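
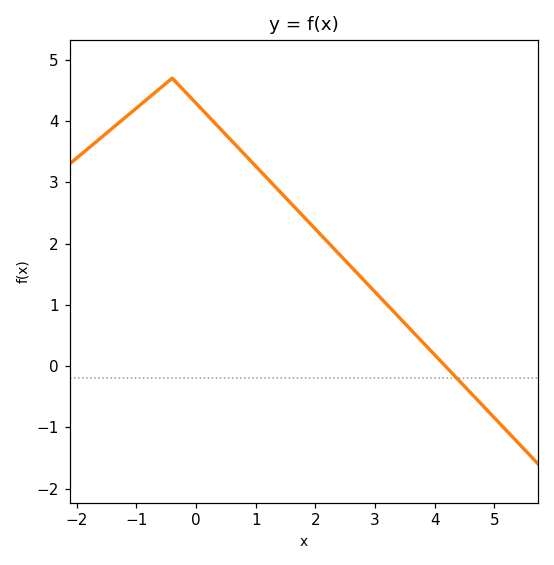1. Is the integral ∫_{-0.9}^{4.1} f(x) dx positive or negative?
positive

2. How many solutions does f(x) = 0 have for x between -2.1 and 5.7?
1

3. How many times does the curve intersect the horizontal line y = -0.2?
1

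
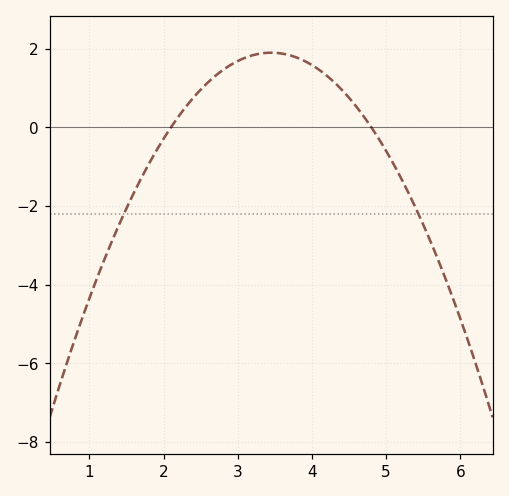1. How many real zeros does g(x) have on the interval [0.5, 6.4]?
2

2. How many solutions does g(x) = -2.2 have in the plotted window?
2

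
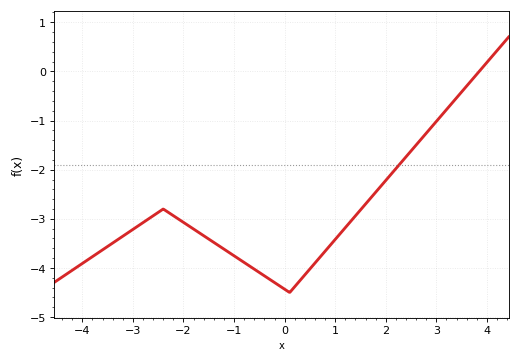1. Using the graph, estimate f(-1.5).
-3.41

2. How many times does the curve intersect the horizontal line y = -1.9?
1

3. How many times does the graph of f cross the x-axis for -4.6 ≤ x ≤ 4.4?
1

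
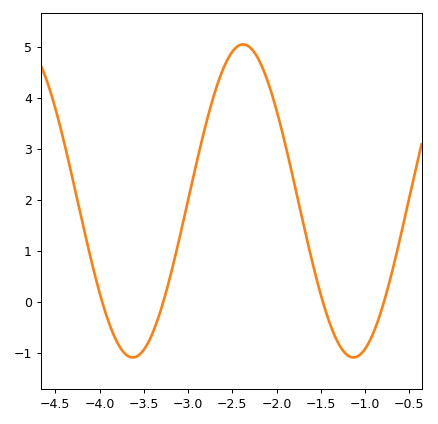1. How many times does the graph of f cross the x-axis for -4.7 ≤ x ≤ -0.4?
4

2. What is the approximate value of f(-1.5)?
0.1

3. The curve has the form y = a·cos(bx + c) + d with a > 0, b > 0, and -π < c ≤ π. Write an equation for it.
y = 3.07cos(2.5x - 0.29) + 1.98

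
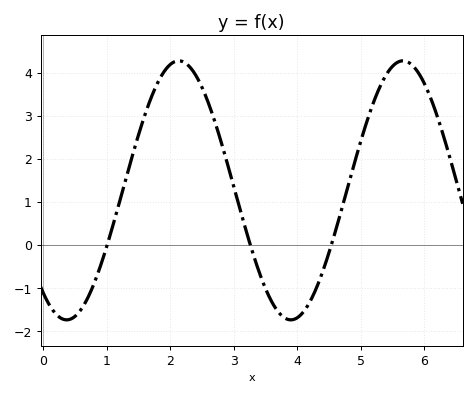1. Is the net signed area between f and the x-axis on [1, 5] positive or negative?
positive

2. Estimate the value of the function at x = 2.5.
3.7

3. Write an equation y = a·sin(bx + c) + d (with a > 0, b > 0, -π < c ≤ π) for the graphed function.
y = 3.01sin(1.8x - 2.2) + 1.28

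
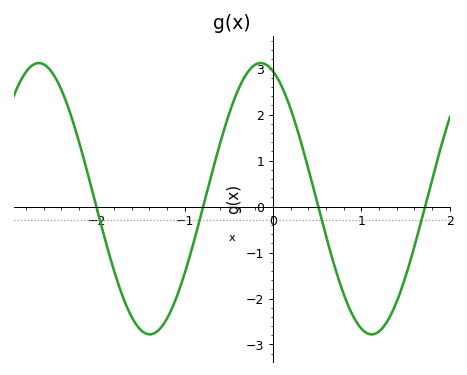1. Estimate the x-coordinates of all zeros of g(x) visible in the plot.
-2, -0.791, 0.512, 1.72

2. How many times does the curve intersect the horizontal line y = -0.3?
4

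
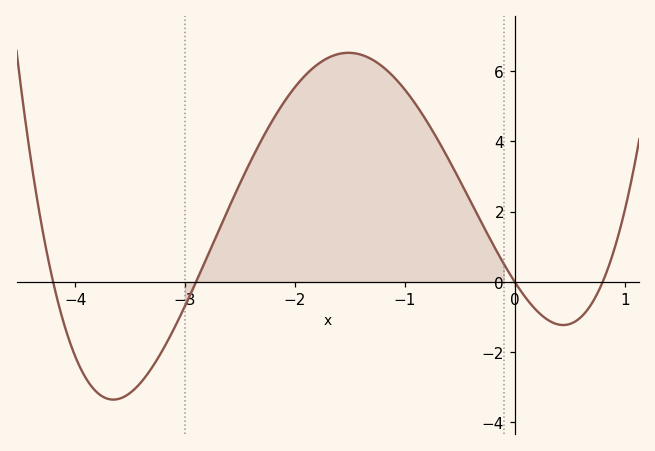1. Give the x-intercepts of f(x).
-4.2, -2.9, 0, 0.8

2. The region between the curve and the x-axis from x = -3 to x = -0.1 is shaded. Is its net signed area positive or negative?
positive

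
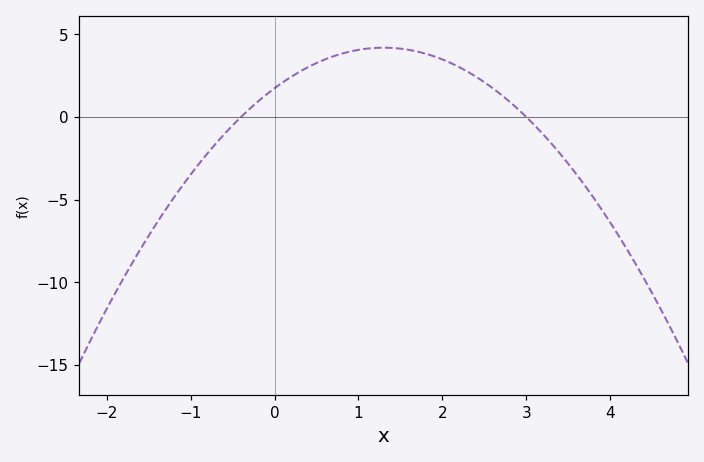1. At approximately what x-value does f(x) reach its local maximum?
1.3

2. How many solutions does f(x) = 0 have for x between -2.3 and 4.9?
2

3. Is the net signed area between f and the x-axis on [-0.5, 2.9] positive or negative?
positive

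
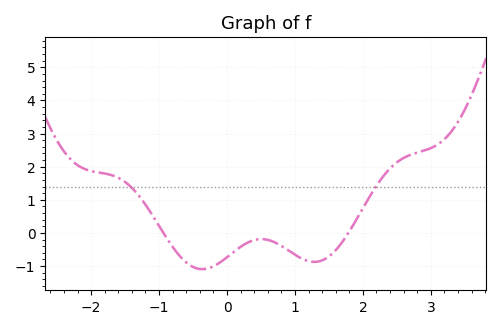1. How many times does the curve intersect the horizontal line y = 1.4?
2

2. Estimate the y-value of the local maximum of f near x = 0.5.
-0.2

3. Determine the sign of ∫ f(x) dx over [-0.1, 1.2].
negative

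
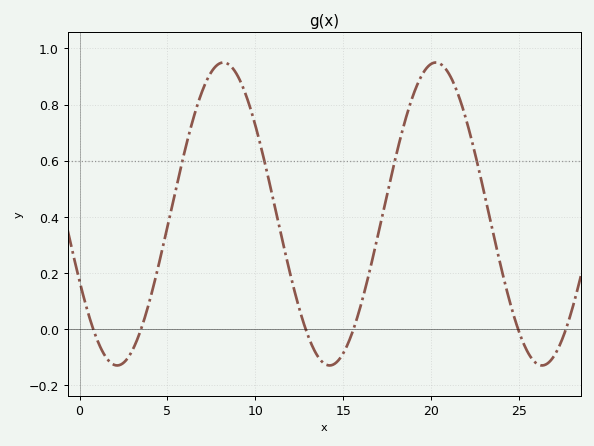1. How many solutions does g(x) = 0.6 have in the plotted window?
4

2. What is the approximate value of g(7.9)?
0.944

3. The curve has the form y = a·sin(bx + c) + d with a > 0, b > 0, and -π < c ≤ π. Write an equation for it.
y = 0.54sin(0.52x - 2.68) + 0.41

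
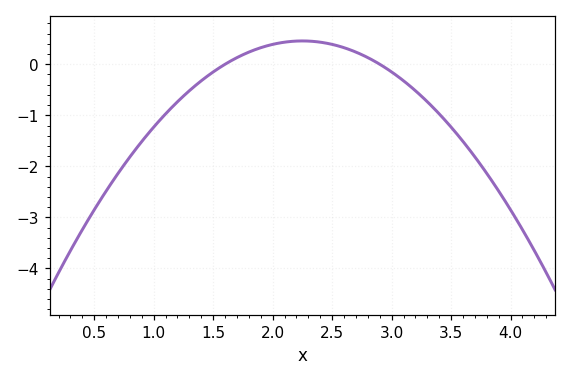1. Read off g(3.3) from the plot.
-0.734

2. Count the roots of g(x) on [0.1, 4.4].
2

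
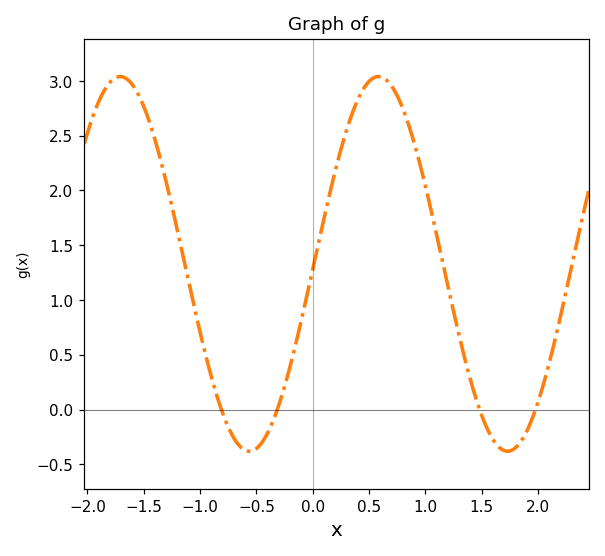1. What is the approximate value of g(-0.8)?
-0.05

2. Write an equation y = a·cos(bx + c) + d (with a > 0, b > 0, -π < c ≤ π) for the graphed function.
y = 1.71cos(2.7x - 1.6) + 1.33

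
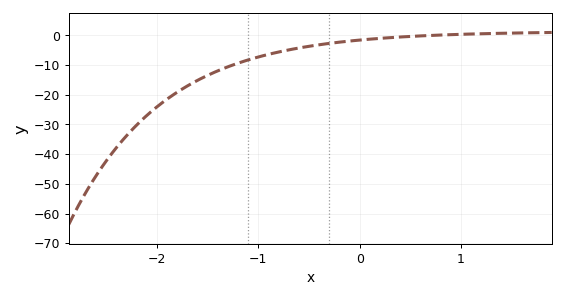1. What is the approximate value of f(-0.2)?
-2.31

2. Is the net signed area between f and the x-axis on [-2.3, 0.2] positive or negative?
negative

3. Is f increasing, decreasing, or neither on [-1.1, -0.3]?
increasing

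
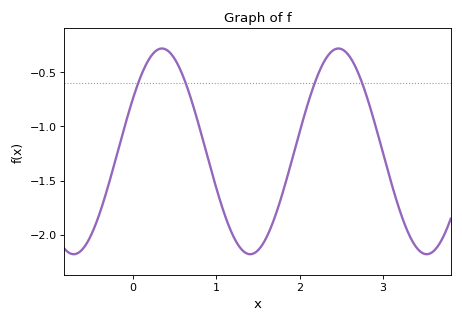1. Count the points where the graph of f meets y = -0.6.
4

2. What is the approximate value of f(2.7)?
-0.5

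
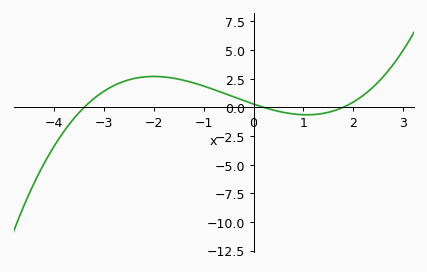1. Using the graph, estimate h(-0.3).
0.8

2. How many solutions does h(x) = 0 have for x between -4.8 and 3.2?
3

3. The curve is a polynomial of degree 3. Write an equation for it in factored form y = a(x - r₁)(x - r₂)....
y = 0.23(x + 3.4)(x - 0.2)(x - 1.8)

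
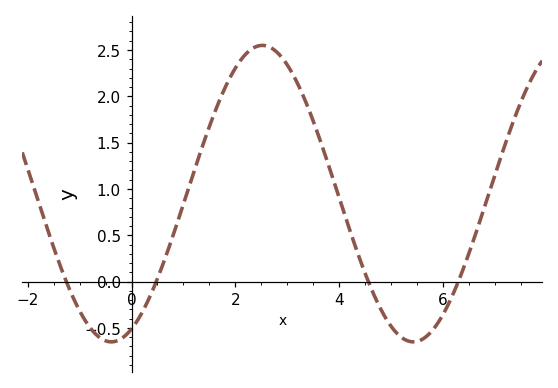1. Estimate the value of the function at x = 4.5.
0.1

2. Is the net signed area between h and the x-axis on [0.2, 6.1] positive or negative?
positive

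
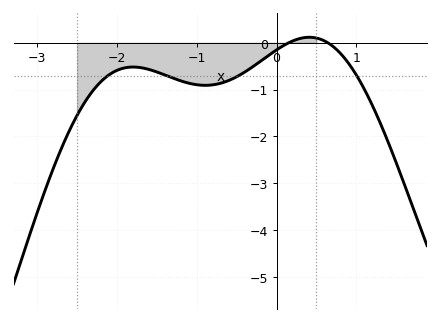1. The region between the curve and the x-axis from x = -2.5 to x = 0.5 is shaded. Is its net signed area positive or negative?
negative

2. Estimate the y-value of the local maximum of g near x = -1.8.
-0.519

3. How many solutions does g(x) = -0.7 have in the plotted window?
4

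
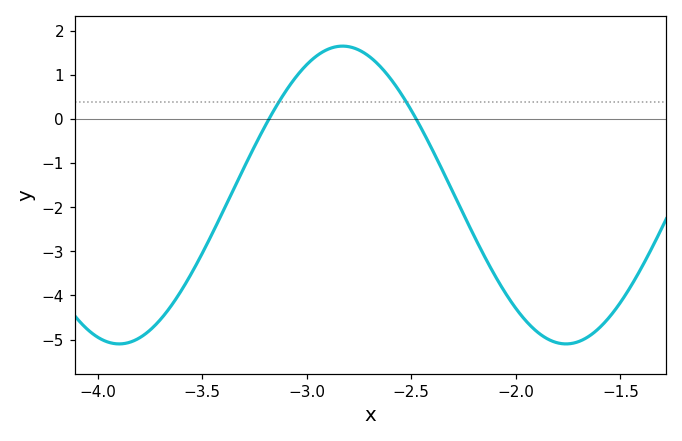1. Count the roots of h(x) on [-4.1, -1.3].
2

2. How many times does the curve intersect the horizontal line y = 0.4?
2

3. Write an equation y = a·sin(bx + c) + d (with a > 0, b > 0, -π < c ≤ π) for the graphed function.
y = 3.38sin(2.94x - 2.68) - 1.72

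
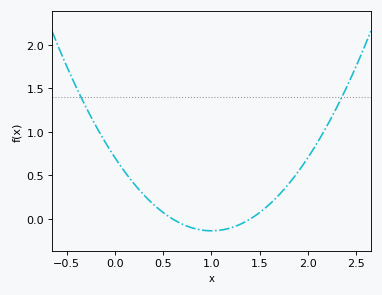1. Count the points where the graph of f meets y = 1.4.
2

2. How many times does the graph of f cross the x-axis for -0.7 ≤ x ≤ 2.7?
2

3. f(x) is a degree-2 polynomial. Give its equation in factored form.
y = 0.84(x - 0.6)(x - 1.4)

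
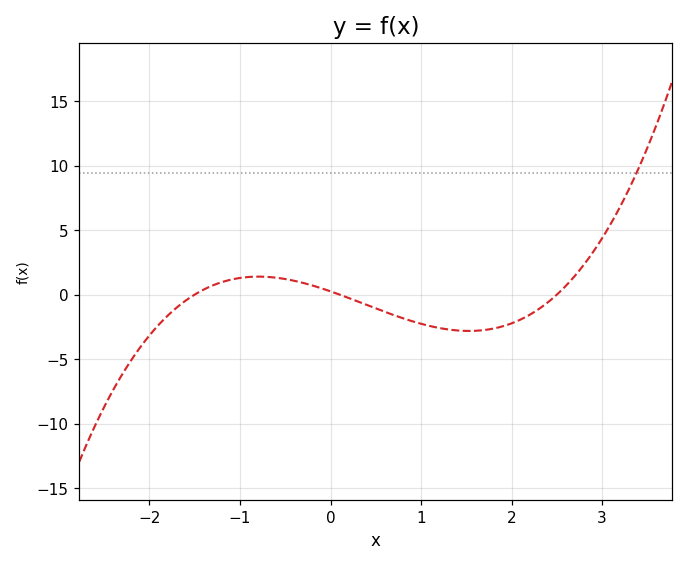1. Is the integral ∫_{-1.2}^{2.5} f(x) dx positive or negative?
negative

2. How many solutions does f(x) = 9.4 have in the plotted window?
1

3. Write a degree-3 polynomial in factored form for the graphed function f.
y = 0.67(x + 1.5)(x - 0.1)(x - 2.5)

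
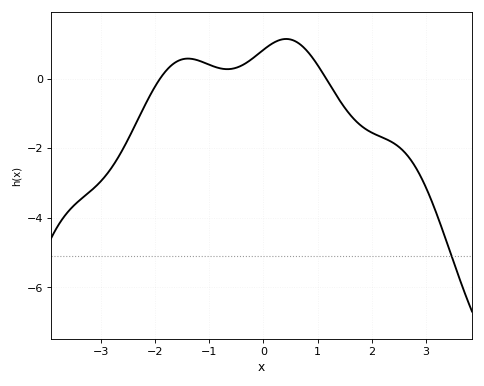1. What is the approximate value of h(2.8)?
-2.6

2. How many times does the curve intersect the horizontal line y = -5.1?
1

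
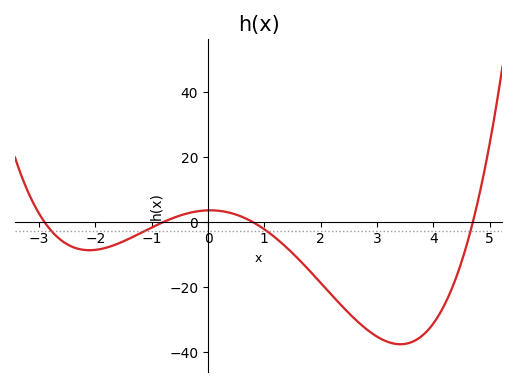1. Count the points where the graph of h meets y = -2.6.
4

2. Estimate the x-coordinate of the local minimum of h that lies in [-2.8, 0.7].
-2.2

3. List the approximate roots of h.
-3, -0.8, 0.8, 4.6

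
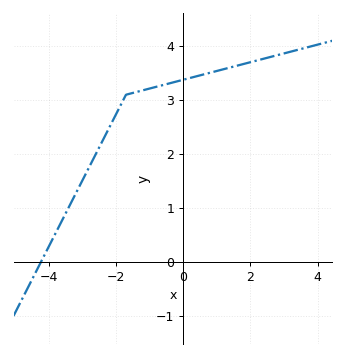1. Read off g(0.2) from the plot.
3.4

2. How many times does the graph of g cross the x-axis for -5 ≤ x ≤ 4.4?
1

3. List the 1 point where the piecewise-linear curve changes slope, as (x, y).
(-1.7, 3.1)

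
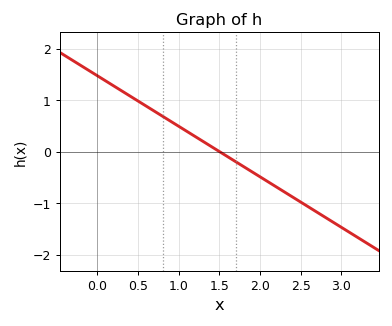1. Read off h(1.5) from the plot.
0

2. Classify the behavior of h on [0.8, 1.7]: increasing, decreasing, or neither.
decreasing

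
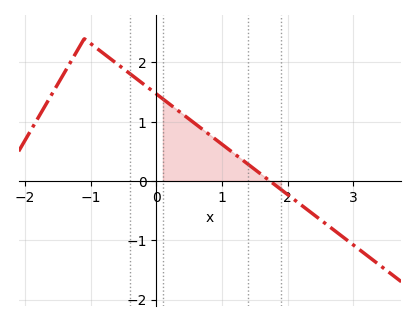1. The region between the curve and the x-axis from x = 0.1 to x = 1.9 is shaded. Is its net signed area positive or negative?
positive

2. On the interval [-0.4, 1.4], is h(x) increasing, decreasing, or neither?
decreasing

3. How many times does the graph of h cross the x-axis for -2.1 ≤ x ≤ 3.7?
1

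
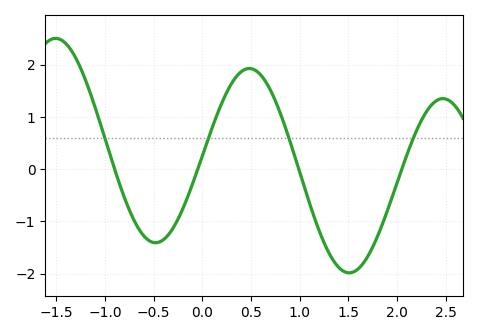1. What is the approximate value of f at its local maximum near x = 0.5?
1.93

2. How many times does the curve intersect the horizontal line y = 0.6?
4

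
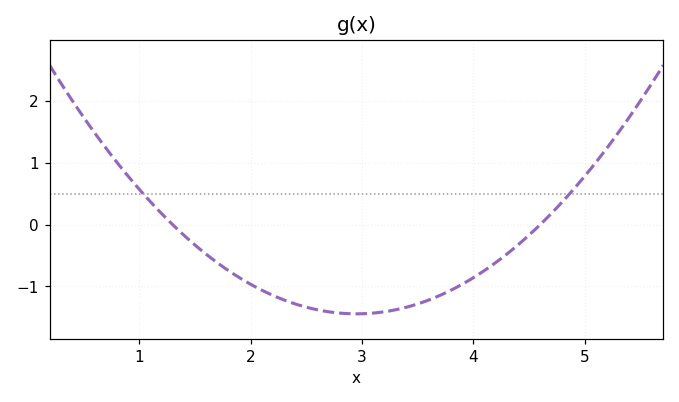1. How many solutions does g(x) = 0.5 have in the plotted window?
2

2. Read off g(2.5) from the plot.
-1.34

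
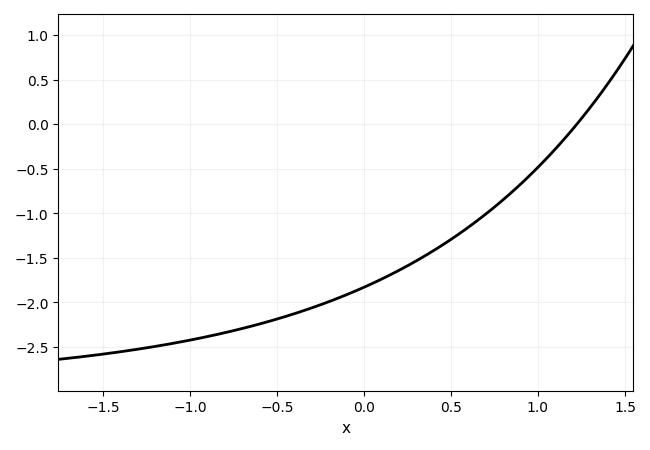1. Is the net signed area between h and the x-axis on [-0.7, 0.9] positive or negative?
negative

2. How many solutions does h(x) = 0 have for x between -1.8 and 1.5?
1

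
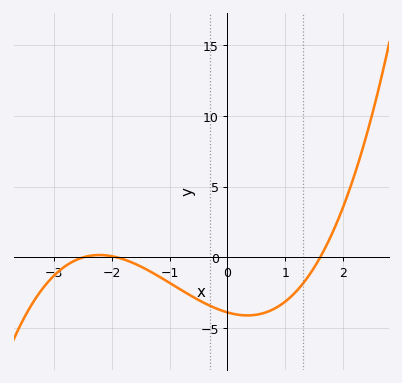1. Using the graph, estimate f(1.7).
0.771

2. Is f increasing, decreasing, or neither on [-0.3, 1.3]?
neither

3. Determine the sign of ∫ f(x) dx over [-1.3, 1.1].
negative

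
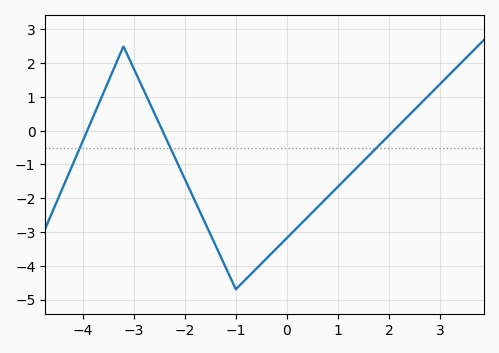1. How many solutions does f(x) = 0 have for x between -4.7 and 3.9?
3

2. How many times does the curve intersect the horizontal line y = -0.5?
3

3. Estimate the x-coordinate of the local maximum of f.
-3.2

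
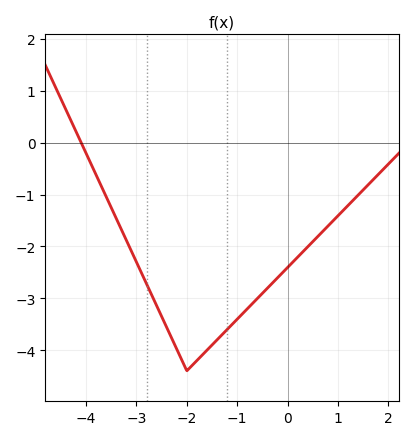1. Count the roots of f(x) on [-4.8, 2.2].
1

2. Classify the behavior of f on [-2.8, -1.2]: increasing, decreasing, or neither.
neither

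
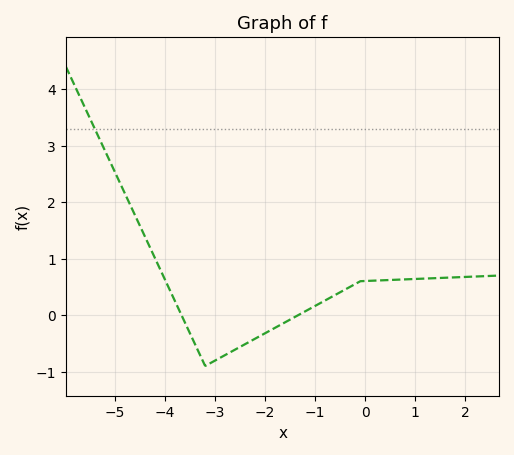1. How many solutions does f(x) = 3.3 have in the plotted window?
1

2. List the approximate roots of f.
-3.67, -1.34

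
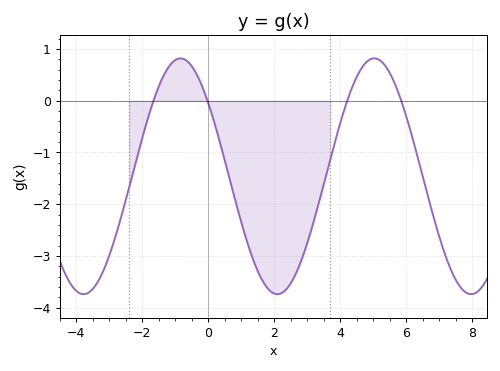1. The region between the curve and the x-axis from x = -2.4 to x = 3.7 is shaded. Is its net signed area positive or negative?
negative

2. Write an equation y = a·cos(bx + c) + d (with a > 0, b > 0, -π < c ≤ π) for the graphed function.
y = 2.28cos(1.07x + 0.9) - 1.46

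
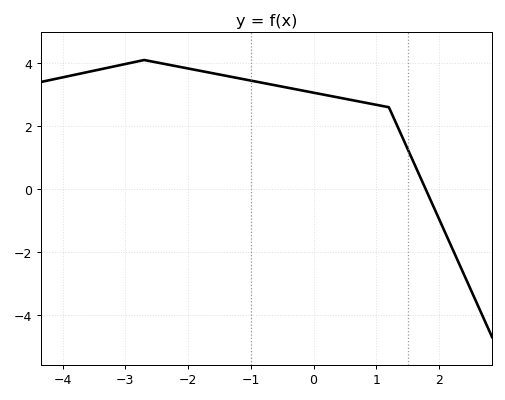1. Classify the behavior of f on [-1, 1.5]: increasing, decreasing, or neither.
decreasing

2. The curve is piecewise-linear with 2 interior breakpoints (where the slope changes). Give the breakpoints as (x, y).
(-2.7, 4.1); (1.2, 2.6)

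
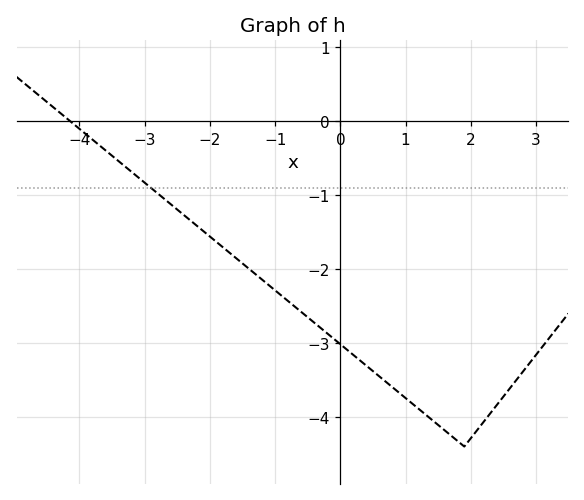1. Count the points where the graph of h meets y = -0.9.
1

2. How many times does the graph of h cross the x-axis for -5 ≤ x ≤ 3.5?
1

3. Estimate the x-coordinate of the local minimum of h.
1.9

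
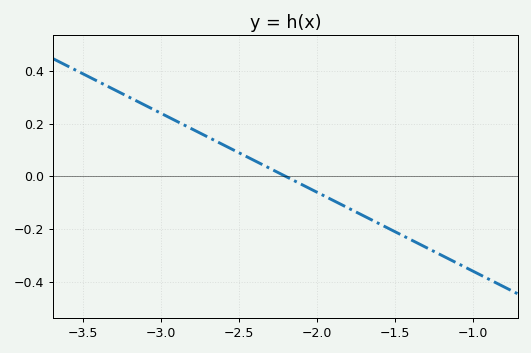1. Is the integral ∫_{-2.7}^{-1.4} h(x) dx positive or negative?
negative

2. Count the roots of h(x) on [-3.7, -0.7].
1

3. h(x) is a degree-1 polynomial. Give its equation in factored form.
y = -0.3(x + 2.2)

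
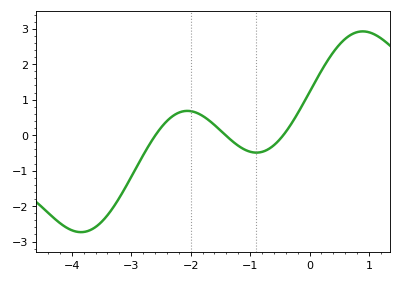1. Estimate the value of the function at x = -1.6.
0.3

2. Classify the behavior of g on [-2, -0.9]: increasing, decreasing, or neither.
decreasing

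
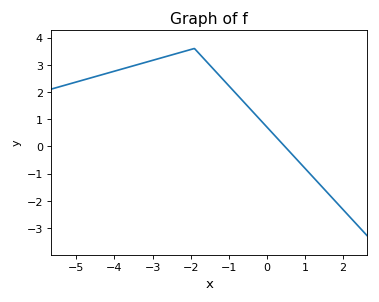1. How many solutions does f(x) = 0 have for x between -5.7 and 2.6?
1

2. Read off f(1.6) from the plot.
-1.72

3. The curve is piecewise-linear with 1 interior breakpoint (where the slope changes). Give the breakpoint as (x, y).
(-1.9, 3.6)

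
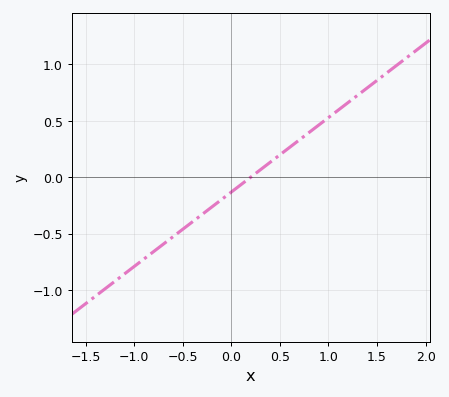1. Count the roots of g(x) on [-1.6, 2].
1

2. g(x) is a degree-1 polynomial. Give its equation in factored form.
y = 0.66(x - 0.2)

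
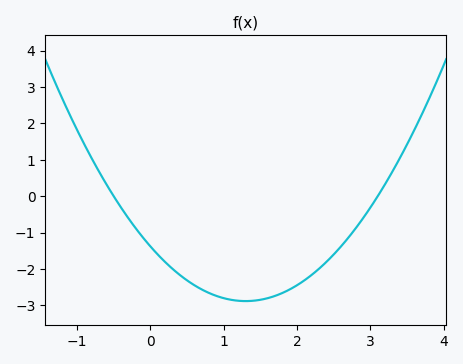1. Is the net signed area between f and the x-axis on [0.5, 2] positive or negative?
negative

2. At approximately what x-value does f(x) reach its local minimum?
1.3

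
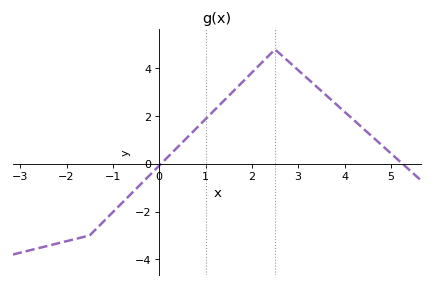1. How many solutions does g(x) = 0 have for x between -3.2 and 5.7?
2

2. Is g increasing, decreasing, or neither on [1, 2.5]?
increasing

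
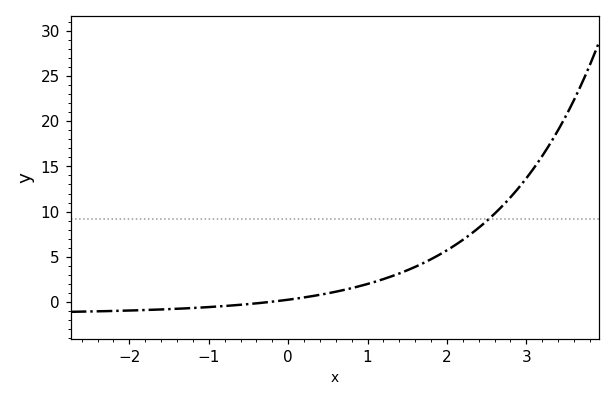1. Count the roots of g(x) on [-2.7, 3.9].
1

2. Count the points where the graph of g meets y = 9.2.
1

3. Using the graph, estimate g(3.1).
14.9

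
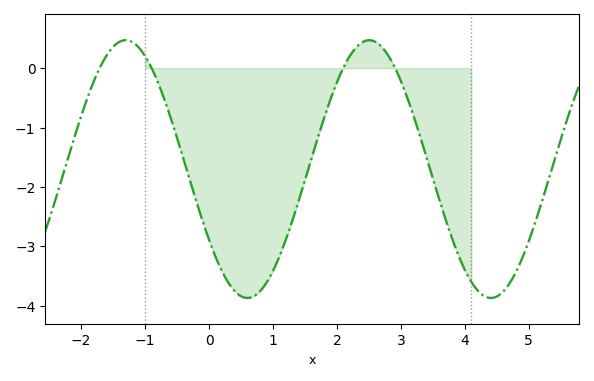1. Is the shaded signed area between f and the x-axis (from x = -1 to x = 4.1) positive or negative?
negative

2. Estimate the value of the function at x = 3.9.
-3.15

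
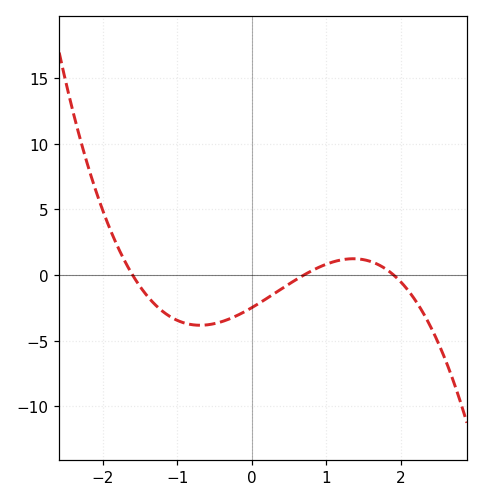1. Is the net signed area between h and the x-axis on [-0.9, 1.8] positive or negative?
negative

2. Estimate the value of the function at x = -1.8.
2.16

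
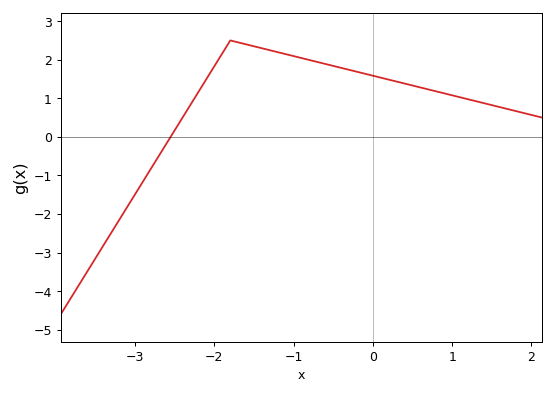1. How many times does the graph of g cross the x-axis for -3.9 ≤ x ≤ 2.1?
1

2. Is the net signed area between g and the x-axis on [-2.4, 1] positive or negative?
positive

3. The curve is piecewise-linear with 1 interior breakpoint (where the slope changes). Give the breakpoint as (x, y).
(-1.8, 2.5)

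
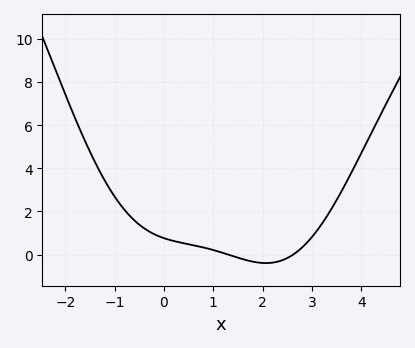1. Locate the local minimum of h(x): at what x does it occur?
2.07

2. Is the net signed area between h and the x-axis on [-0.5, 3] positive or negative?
positive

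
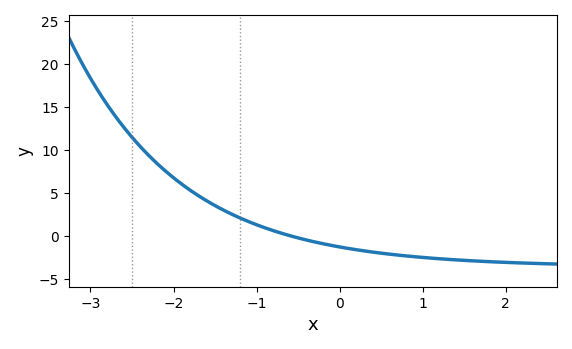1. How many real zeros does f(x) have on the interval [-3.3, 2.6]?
1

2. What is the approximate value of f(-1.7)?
4.5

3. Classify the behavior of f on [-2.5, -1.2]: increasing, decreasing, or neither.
decreasing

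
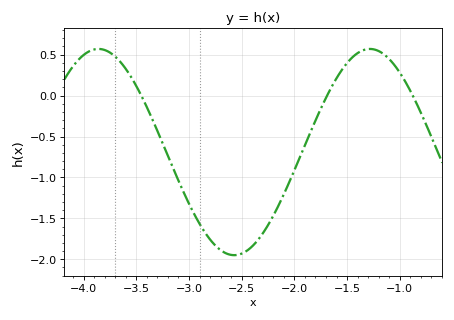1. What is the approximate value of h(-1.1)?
0.45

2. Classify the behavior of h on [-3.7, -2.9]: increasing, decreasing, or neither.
decreasing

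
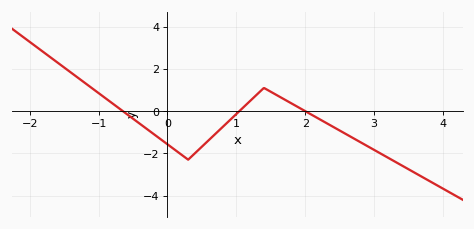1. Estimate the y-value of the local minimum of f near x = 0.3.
-2.3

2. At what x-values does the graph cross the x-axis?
-0.648, 1.04, 2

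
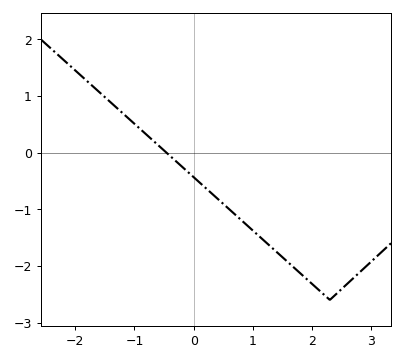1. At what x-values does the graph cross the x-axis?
-0.5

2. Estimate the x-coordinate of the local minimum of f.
2.3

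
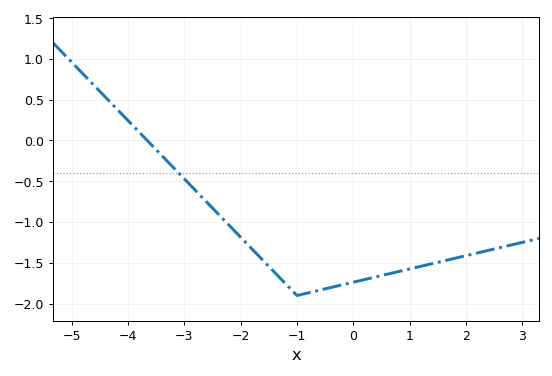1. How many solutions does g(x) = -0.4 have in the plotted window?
1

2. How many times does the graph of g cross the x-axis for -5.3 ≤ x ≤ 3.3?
1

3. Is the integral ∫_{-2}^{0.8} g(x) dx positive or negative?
negative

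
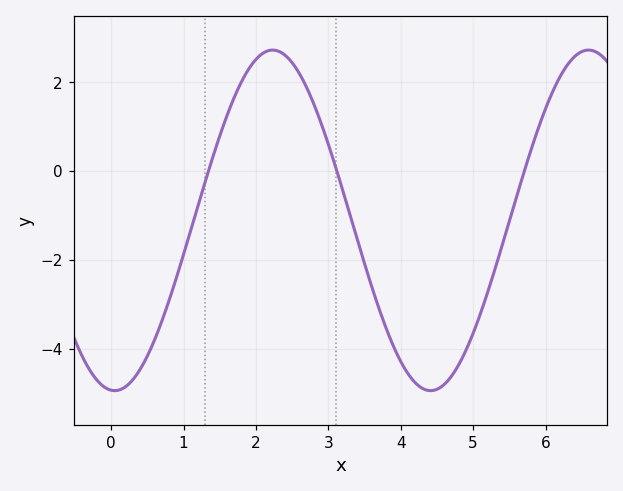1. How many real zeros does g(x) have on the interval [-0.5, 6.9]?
3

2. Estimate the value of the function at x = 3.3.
-1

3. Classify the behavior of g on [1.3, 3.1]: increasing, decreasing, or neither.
neither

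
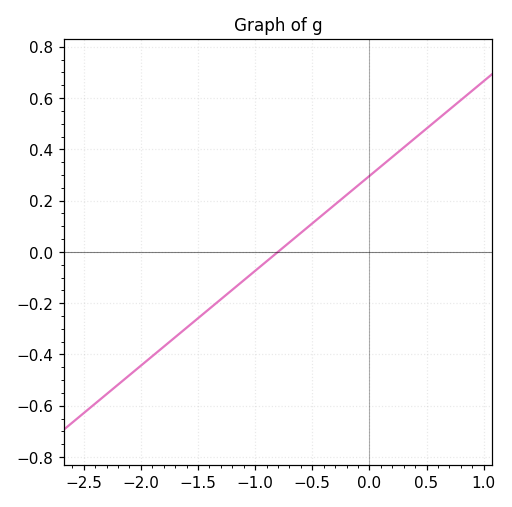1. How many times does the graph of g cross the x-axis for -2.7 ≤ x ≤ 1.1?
1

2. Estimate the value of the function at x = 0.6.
0.52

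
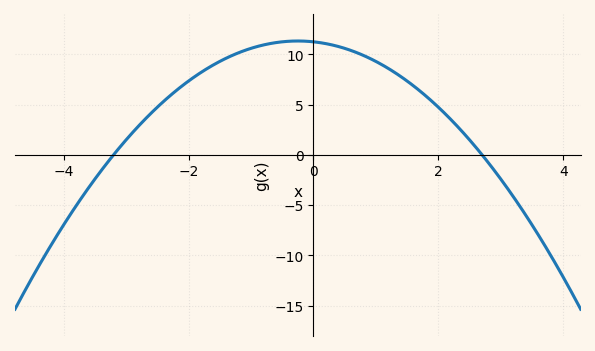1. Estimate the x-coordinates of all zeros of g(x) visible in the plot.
-3.2, 2.6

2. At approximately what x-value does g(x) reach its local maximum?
-0.2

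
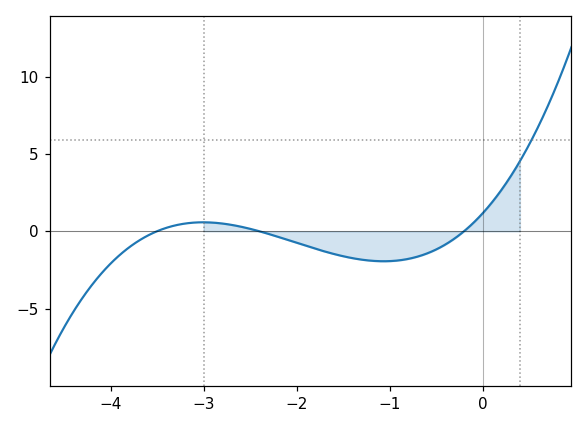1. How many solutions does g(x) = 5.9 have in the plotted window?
1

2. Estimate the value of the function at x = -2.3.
0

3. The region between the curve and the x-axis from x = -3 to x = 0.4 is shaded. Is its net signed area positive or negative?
negative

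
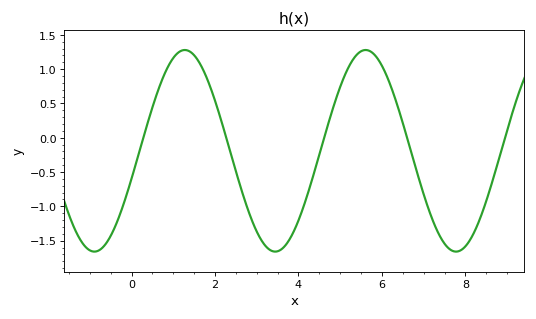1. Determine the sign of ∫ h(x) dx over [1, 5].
negative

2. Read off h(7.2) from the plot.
-1.18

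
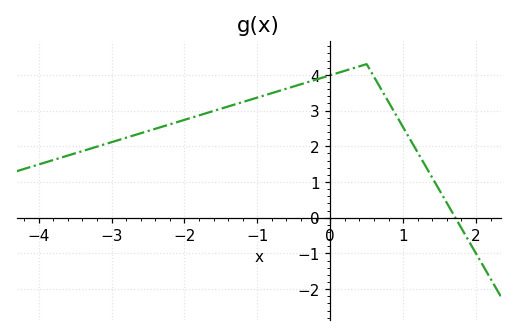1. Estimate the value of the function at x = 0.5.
4.3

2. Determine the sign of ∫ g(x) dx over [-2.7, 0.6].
positive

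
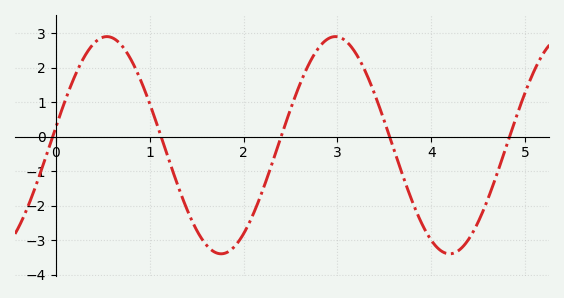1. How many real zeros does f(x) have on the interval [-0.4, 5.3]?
5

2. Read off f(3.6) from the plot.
-0.352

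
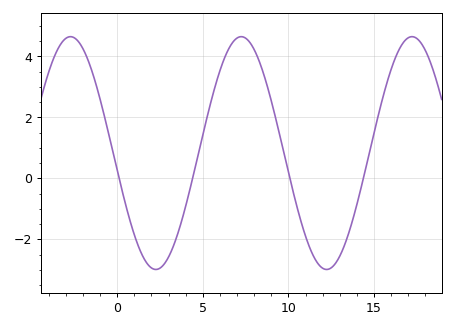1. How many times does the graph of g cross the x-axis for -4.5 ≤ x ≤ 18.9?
4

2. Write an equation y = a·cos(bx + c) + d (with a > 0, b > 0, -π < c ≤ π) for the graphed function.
y = 3.82cos(0.63x + 1.72) + 0.83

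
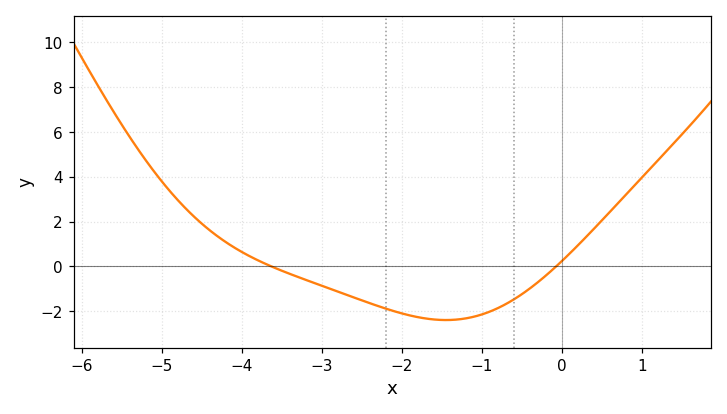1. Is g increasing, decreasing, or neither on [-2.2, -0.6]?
neither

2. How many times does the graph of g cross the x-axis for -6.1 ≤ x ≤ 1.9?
2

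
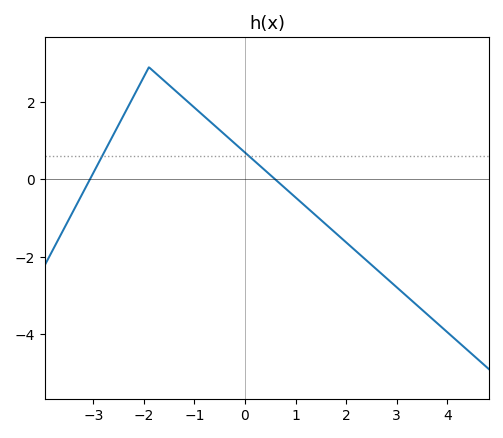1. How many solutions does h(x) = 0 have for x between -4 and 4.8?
2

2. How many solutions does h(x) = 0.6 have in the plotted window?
2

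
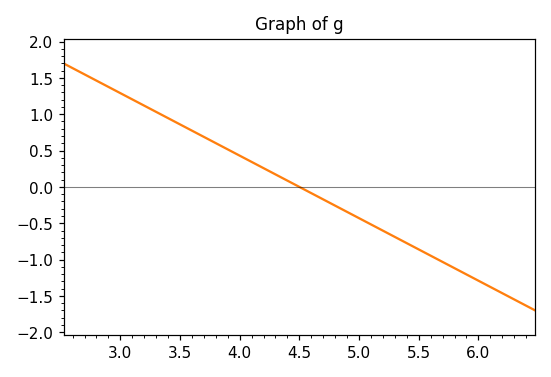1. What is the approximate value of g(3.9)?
0.5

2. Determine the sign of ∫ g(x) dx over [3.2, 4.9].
positive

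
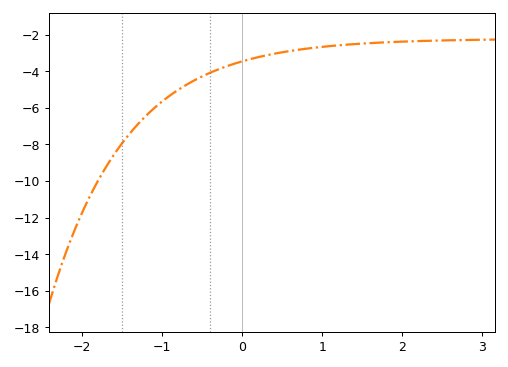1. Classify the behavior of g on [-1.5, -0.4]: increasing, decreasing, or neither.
increasing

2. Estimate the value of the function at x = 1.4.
-2.6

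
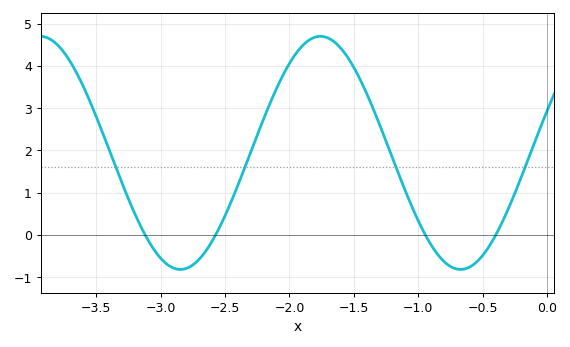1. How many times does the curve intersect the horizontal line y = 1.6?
4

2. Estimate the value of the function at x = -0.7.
-0.8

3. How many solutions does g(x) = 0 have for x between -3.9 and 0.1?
4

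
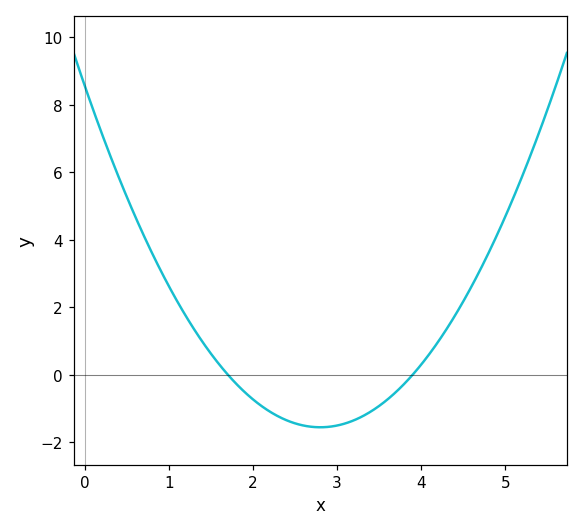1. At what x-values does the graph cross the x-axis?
1.7, 3.9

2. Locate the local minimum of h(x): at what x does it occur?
2.8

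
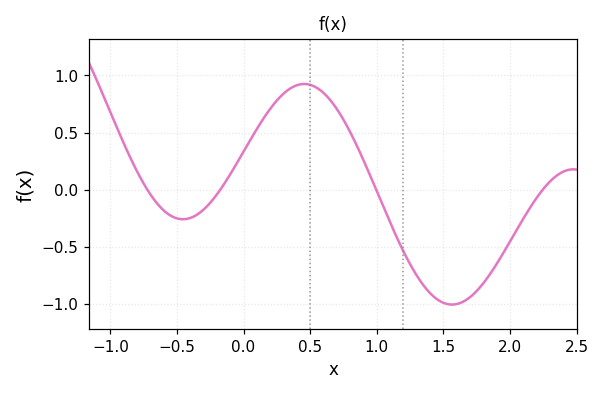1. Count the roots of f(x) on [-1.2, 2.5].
4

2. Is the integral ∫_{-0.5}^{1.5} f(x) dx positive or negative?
positive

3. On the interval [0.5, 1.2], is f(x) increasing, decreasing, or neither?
decreasing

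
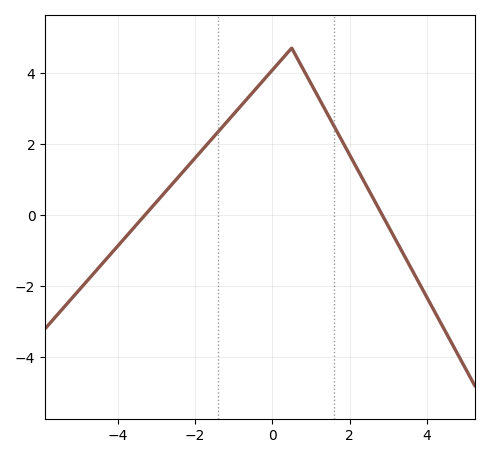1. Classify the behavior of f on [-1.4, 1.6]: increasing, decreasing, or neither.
neither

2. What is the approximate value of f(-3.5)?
-0.256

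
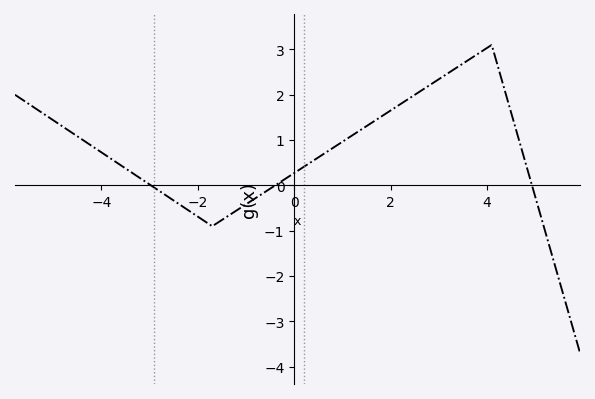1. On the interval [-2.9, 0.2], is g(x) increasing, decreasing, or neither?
neither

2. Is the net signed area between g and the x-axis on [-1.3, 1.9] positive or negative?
positive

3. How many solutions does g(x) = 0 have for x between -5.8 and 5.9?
3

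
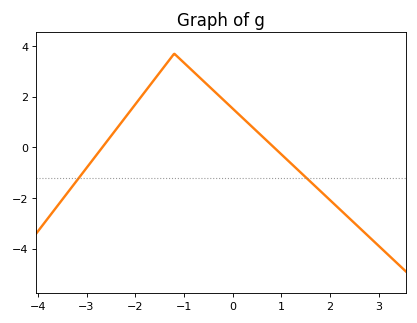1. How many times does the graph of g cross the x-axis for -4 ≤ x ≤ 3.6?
2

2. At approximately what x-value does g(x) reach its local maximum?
-1.2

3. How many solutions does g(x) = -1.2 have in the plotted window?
2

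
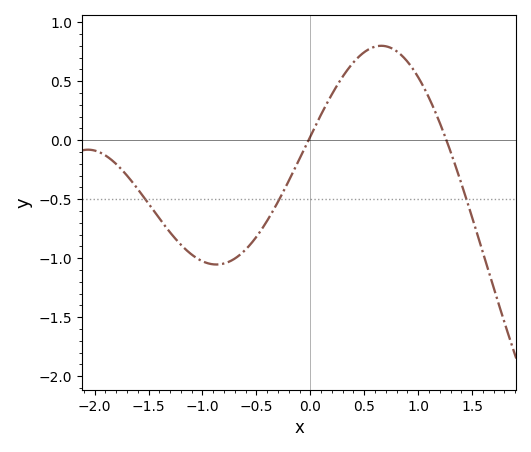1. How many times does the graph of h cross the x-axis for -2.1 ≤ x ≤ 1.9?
2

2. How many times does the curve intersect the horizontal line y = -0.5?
3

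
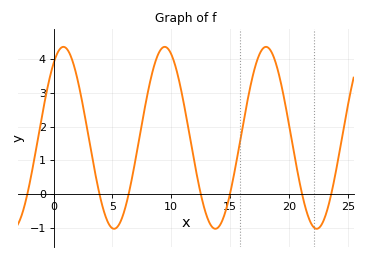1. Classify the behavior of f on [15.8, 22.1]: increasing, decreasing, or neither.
neither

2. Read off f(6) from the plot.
-0.5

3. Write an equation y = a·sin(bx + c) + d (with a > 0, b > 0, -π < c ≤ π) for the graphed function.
y = 2.7sin(0.73x + 0.96) + 1.67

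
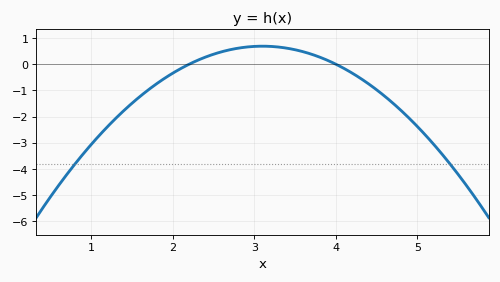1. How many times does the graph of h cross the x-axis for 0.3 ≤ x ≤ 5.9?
2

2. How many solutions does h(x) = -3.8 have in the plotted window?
2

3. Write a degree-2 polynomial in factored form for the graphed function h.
y = -0.85(x - 2.2)(x - 4)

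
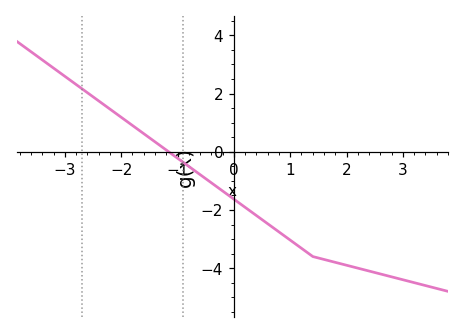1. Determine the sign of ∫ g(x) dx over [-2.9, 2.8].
negative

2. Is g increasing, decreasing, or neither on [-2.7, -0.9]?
decreasing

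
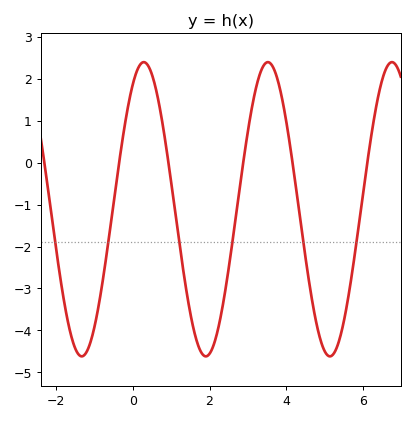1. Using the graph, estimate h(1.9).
-4.62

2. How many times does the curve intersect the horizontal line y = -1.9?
6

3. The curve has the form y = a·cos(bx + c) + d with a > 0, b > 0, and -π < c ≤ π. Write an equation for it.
y = 3.51cos(1.94x - 0.55) - 1.11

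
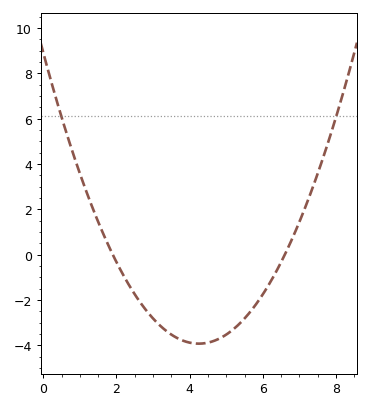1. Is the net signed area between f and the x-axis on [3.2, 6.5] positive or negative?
negative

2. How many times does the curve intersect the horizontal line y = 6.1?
2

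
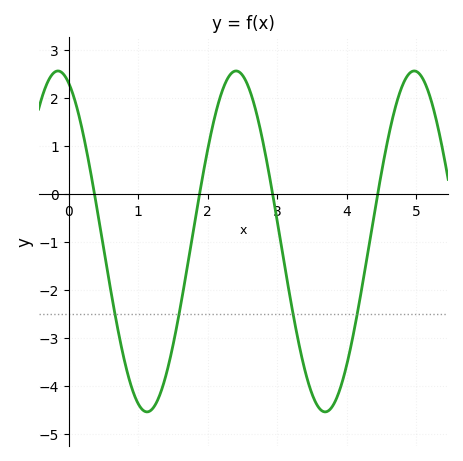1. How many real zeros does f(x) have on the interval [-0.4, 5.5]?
4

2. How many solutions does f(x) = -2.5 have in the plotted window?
4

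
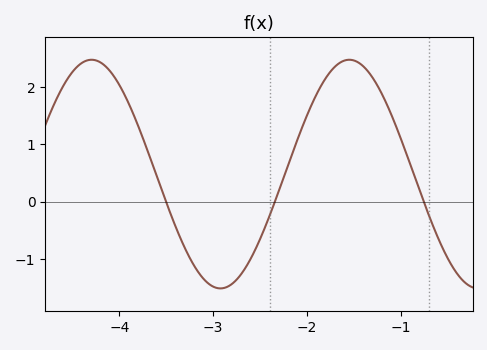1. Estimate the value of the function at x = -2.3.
0.2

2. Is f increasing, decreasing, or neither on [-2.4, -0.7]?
neither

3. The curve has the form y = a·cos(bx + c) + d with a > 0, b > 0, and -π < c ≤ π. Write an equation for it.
y = 2cos(2.3x - 2.7) + 0.48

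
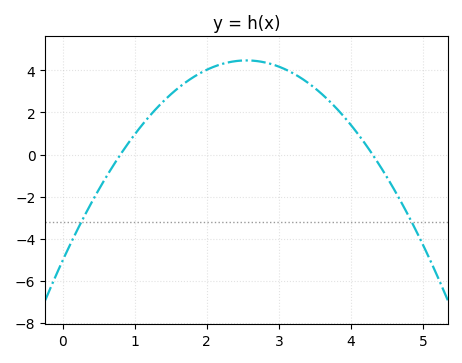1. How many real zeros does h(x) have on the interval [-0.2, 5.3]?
2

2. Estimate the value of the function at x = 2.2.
4.29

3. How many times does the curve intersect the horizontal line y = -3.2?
2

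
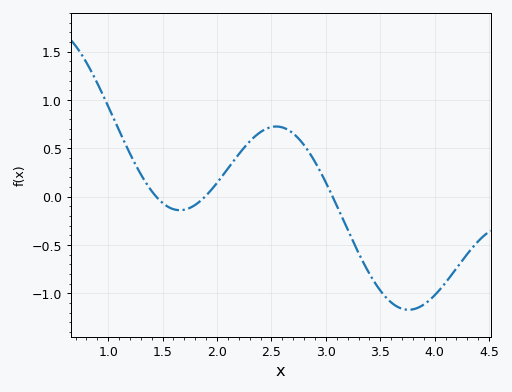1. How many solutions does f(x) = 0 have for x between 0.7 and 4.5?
3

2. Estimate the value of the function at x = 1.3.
0.25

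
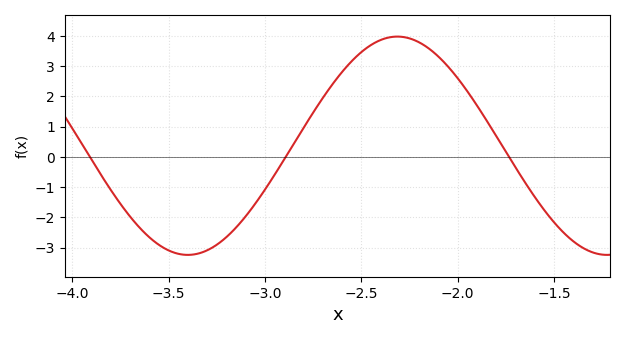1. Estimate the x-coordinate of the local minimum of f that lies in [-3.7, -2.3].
-3.4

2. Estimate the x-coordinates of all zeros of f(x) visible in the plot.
-3.91, -2.89, -1.73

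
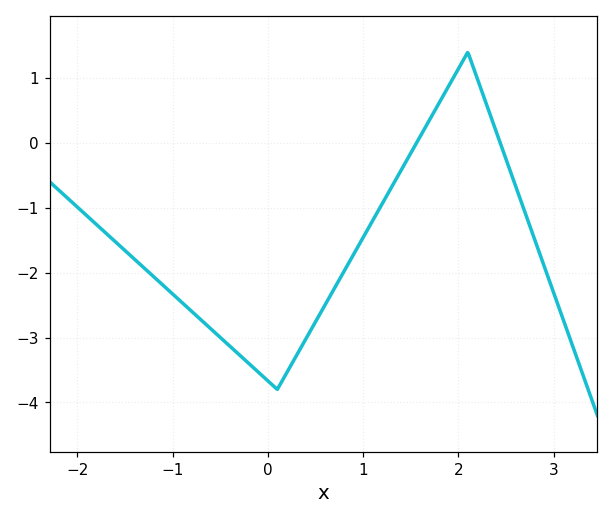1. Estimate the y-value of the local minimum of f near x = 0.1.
-3.8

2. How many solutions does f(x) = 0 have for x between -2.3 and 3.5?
2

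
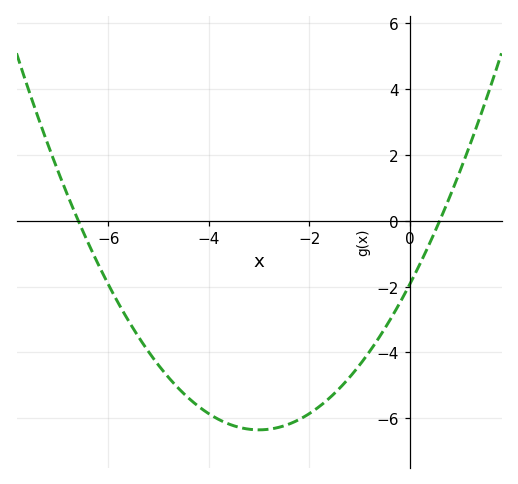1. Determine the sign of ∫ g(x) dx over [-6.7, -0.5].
negative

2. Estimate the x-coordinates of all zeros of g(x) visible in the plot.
-6.6, 0.6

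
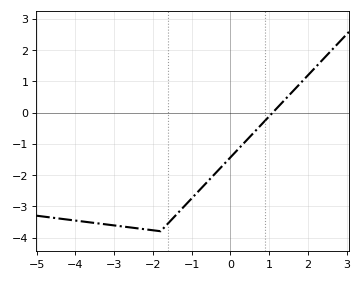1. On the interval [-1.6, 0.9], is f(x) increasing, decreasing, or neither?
increasing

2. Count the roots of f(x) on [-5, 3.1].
1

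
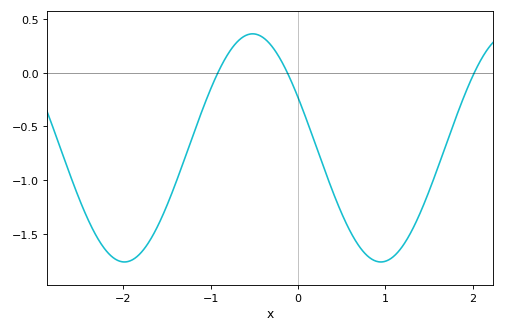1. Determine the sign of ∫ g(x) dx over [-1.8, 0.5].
negative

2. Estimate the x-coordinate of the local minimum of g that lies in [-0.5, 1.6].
0.95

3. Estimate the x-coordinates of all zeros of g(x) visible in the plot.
-0.916, -0.122, 2.02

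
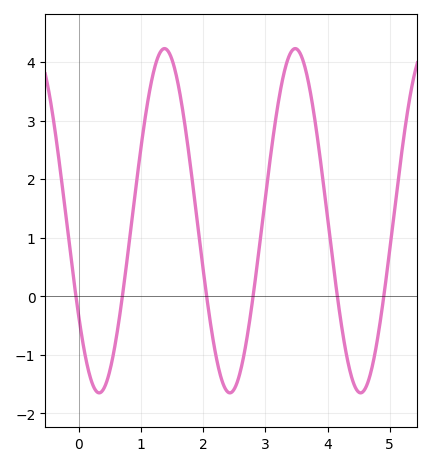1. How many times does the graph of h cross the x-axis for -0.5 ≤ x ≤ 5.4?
6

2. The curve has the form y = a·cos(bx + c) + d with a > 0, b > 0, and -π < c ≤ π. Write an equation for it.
y = 2.94cos(3x + 2.2) + 1.29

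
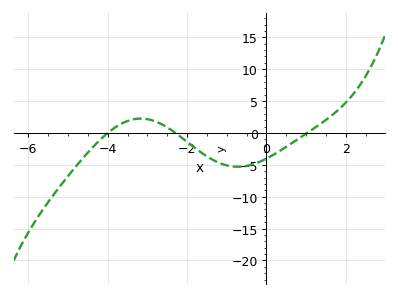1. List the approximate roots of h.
-4, -2.2, 1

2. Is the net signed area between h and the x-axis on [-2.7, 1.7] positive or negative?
negative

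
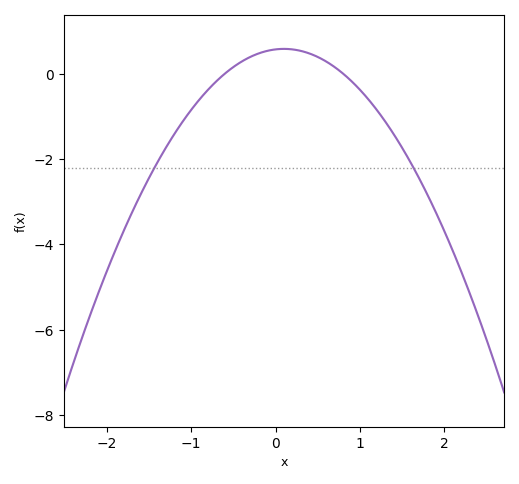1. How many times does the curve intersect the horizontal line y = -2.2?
2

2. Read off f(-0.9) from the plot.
-0.6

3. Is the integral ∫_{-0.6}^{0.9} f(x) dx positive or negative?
positive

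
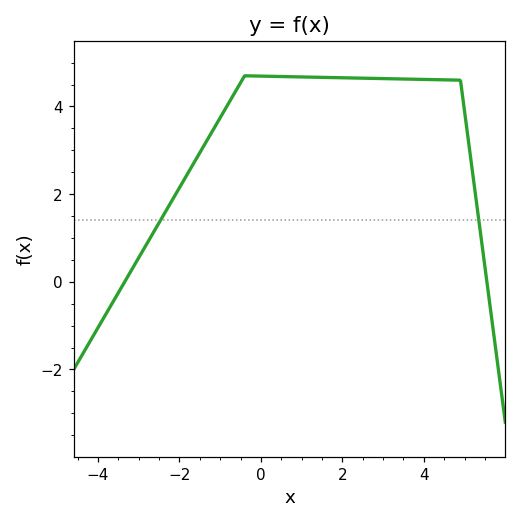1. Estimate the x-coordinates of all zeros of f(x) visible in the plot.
-3.4, 5.6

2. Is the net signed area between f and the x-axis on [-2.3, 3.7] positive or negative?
positive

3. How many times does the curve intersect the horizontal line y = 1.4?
2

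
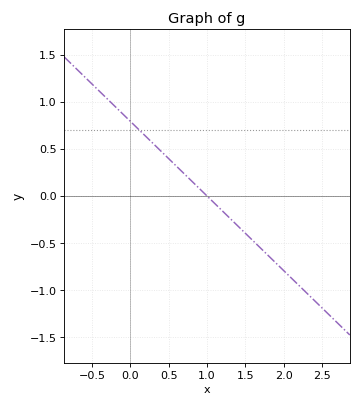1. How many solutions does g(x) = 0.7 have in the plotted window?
1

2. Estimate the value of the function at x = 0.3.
0.553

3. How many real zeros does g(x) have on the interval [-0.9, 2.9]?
1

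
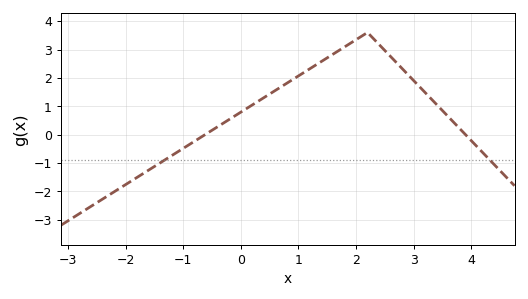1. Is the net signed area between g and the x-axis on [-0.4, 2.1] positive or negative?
positive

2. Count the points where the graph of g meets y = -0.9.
2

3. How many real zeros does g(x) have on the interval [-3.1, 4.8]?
2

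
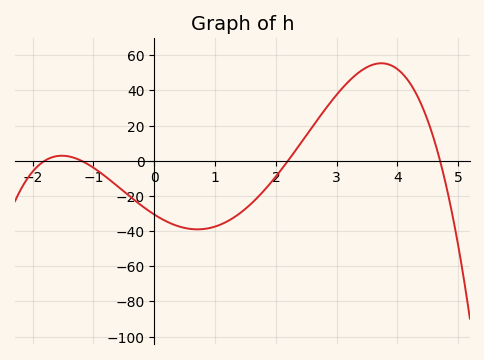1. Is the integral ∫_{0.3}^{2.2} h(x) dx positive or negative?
negative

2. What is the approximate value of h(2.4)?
10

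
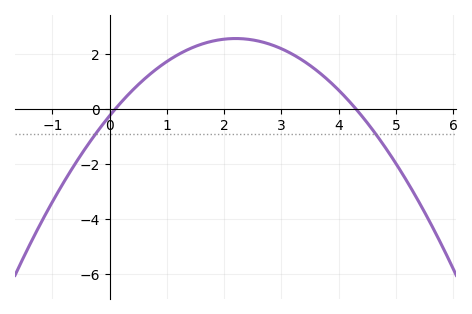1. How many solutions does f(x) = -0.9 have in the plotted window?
2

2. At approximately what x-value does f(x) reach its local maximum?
2.2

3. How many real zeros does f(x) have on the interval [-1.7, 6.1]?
2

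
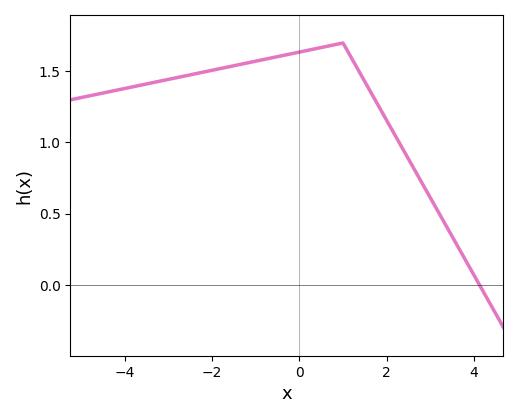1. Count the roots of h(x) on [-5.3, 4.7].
1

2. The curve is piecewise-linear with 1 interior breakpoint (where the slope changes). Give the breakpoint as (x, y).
(1, 1.7)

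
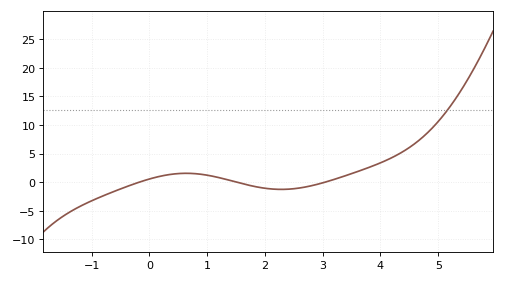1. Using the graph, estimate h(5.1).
11.8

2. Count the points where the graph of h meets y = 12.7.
1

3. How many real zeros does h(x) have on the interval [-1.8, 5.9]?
3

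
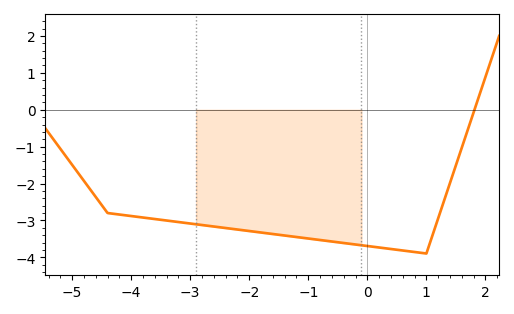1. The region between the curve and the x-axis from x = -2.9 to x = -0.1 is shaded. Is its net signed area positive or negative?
negative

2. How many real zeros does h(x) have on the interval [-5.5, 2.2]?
1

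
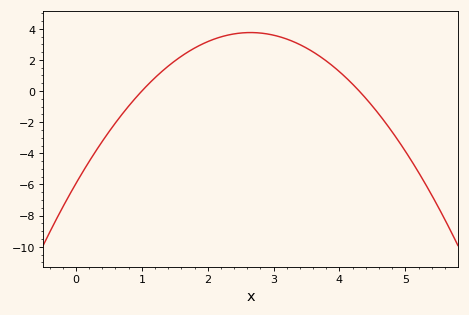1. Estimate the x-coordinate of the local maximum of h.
2.6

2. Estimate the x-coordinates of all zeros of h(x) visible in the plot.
1, 4.3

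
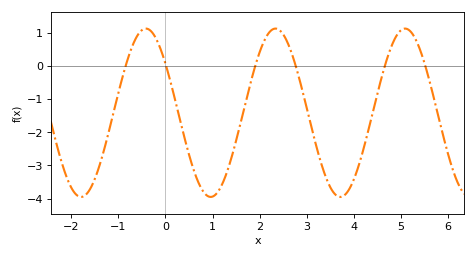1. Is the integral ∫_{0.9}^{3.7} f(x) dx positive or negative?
negative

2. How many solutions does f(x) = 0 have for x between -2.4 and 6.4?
6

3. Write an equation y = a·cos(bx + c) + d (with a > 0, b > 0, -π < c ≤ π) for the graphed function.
y = 2.54cos(2.28x + 0.95) - 1.41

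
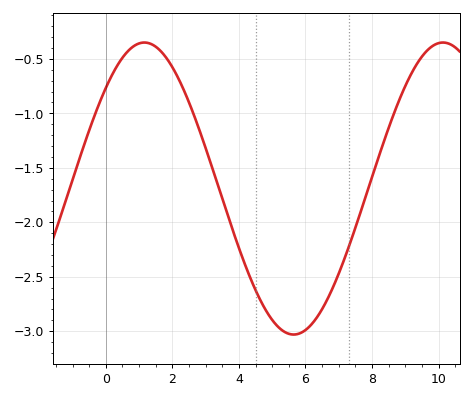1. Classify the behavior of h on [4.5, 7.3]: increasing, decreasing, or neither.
neither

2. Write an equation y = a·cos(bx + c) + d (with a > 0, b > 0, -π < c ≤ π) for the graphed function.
y = 1.34cos(0.7x - 0.81) - 1.69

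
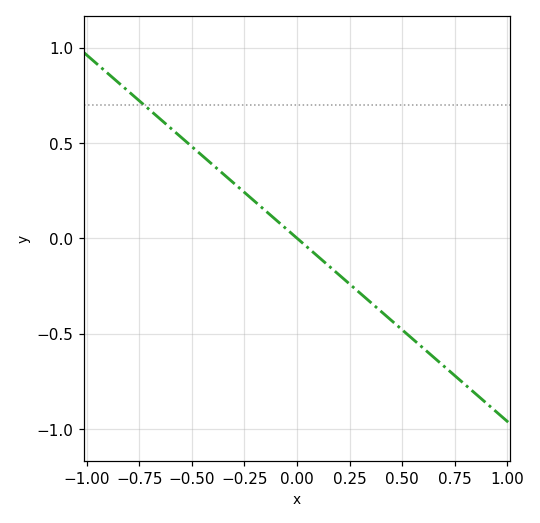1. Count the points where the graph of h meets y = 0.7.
1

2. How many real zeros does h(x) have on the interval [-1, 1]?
1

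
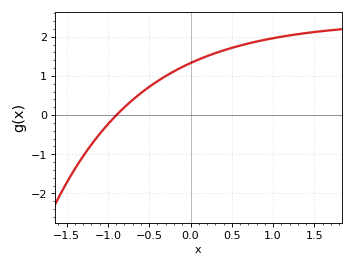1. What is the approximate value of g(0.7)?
1.83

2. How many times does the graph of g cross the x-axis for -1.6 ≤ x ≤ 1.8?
1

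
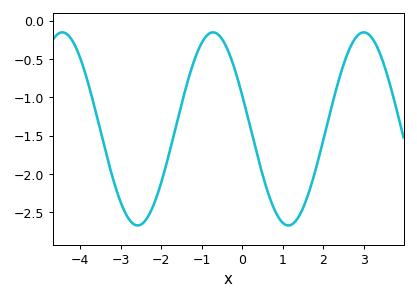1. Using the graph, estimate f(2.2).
-1.15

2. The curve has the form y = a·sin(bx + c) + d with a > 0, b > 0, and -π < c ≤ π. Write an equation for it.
y = 1.26sin(1.7x + 2.8) - 1.41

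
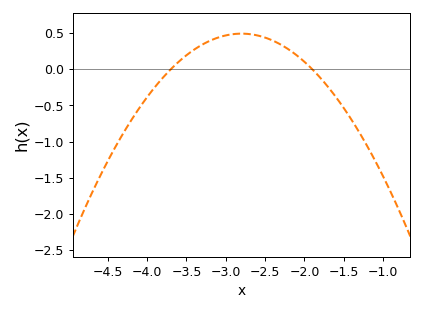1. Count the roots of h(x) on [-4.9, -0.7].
2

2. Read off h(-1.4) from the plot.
-0.702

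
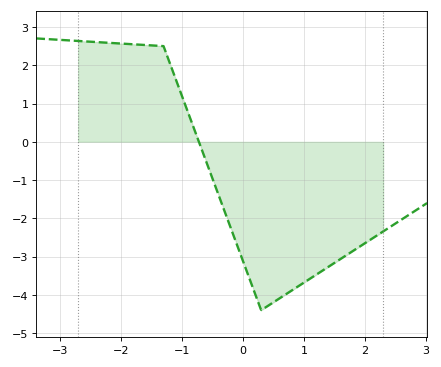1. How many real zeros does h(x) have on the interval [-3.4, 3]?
1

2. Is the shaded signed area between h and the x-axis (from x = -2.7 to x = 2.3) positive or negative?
negative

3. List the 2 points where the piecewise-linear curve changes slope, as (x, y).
(-1.3, 2.5); (0.3, -4.4)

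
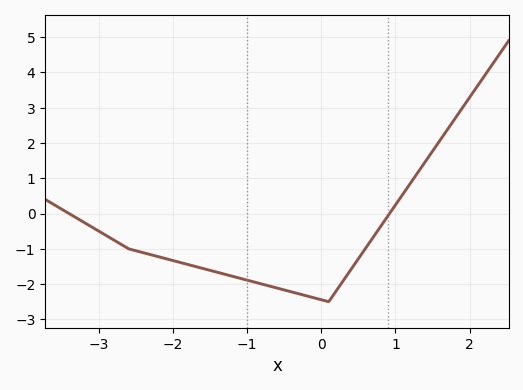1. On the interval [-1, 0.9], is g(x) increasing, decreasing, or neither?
neither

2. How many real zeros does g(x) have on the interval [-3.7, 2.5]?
2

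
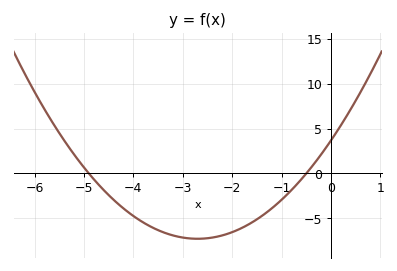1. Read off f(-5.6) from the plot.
5.35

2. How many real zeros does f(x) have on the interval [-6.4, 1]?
2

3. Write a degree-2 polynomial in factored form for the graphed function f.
y = 1.5(x + 4.9)(x + 0.5)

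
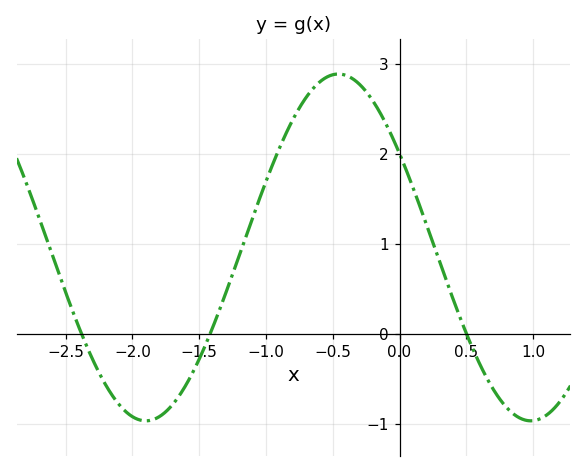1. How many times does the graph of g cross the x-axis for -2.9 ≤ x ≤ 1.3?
3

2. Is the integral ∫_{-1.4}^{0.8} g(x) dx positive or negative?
positive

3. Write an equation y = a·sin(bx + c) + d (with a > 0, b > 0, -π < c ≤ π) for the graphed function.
y = 1.93sin(2.18x + 2.57) + 0.96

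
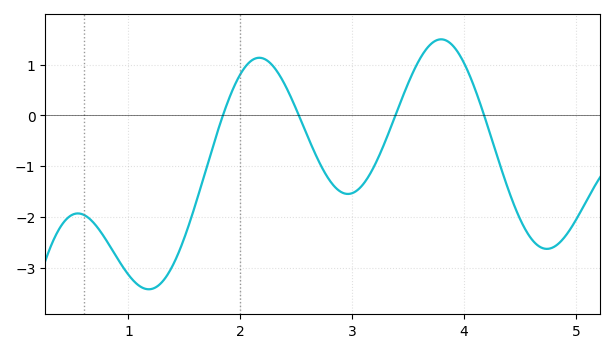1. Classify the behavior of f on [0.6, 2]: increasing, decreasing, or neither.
neither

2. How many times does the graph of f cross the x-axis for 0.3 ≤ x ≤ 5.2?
4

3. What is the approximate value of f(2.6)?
-0.4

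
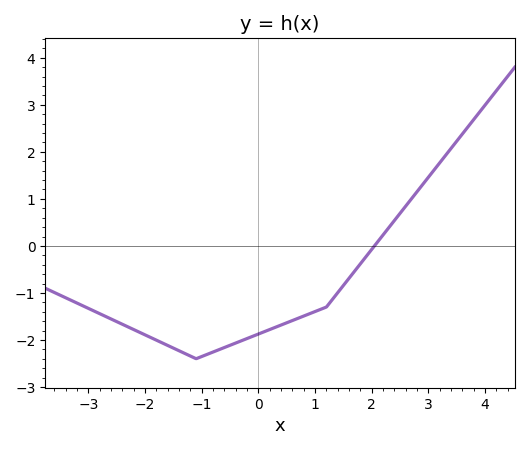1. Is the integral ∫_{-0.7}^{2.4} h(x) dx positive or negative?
negative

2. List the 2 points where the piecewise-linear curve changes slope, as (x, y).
(-1.1, -2.4); (1.2, -1.3)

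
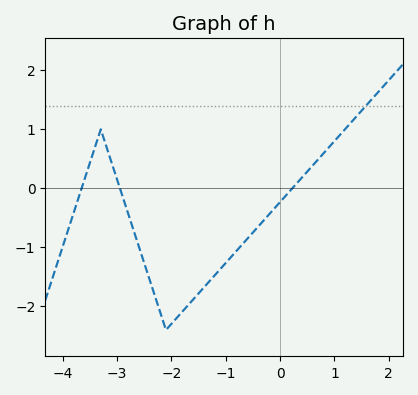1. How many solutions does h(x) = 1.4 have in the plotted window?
1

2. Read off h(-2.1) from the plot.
-2.4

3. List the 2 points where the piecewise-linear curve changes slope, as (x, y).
(-3.3, 1); (-2.1, -2.4)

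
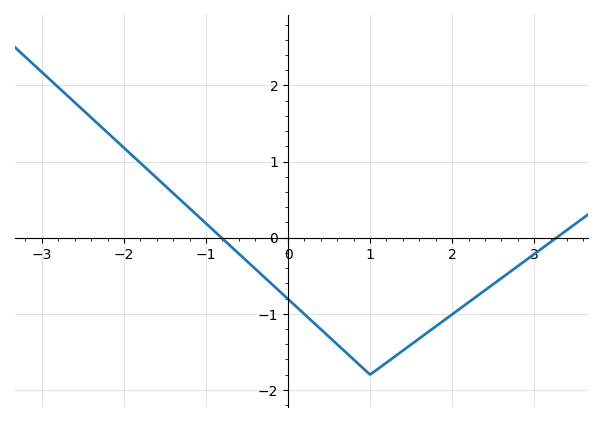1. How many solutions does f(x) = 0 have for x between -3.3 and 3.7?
2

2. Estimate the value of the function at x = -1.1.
0.287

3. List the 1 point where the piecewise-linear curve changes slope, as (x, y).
(1, -1.8)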